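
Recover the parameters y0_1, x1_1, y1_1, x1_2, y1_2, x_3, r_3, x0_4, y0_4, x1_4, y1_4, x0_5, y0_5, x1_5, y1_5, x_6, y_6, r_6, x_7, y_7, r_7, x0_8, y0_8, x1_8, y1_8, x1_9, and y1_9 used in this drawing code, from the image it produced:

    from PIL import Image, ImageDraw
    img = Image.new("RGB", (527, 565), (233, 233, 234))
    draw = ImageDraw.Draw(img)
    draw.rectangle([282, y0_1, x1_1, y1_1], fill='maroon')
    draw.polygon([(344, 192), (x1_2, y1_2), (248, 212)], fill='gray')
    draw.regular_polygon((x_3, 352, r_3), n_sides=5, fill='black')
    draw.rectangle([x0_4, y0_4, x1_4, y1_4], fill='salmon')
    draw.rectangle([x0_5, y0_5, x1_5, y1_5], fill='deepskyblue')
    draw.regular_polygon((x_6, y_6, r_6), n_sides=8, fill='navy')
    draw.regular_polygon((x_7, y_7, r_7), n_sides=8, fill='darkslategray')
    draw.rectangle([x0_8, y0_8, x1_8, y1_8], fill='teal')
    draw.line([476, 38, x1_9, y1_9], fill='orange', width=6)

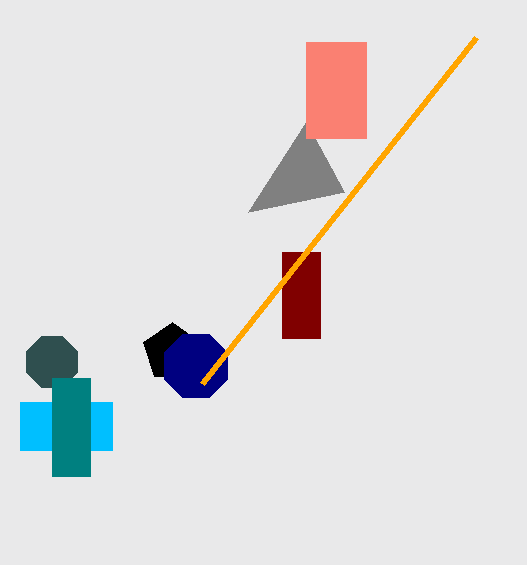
y0_1 = 252; x1_1 = 320; y1_1 = 338; x1_2 = 306; y1_2 = 122; x_3 = 172; r_3 = 30; x0_4 = 306; y0_4 = 42; x1_4 = 366; y1_4 = 138; x0_5 = 20; y0_5 = 402; x1_5 = 112; y1_5 = 450; x_6 = 196; y_6 = 366; r_6 = 34; x_7 = 52; y_7 = 362; r_7 = 28; x0_8 = 52; y0_8 = 378; x1_8 = 90; y1_8 = 476; x1_9 = 202; y1_9 = 384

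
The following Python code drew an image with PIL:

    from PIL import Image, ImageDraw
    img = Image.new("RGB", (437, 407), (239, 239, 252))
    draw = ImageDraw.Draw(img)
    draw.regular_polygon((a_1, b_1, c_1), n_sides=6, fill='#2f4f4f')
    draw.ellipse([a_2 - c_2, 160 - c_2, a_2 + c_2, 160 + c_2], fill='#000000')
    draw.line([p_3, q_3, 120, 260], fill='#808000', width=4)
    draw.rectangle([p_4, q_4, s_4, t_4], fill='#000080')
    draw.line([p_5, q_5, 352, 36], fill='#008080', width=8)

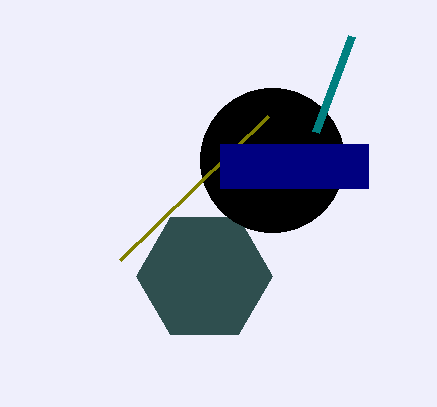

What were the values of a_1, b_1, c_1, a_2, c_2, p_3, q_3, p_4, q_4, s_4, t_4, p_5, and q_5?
a_1 = 204
b_1 = 276
c_1 = 68
a_2 = 272
c_2 = 72
p_3 = 268
q_3 = 116
p_4 = 220
q_4 = 144
s_4 = 368
t_4 = 188
p_5 = 316
q_5 = 132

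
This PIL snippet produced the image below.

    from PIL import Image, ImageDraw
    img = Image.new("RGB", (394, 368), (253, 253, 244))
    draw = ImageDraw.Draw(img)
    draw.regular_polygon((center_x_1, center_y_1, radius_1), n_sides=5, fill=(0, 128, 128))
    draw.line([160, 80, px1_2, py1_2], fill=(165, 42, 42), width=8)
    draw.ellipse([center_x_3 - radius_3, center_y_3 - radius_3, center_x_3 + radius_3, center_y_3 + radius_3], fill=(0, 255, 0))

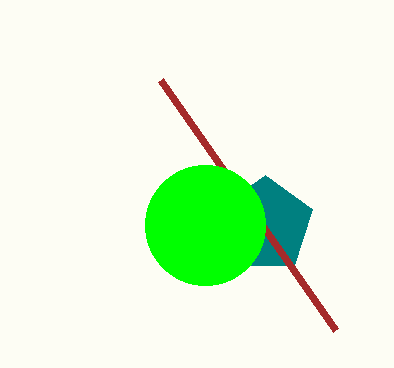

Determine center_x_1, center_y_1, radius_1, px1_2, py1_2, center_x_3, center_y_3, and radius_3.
center_x_1 = 265; center_y_1 = 225; radius_1 = 50; px1_2 = 335; py1_2 = 330; center_x_3 = 205; center_y_3 = 225; radius_3 = 60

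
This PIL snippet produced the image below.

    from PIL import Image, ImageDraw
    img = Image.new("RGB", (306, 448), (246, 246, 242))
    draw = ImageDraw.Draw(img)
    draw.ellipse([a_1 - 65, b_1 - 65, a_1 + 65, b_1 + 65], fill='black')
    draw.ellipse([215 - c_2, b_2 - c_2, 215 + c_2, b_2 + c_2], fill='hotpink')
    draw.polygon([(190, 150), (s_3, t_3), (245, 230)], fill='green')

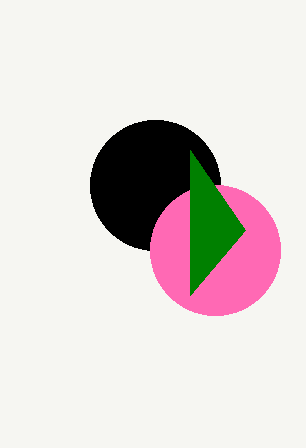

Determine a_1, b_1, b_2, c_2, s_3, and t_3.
a_1 = 155, b_1 = 185, b_2 = 250, c_2 = 65, s_3 = 190, t_3 = 295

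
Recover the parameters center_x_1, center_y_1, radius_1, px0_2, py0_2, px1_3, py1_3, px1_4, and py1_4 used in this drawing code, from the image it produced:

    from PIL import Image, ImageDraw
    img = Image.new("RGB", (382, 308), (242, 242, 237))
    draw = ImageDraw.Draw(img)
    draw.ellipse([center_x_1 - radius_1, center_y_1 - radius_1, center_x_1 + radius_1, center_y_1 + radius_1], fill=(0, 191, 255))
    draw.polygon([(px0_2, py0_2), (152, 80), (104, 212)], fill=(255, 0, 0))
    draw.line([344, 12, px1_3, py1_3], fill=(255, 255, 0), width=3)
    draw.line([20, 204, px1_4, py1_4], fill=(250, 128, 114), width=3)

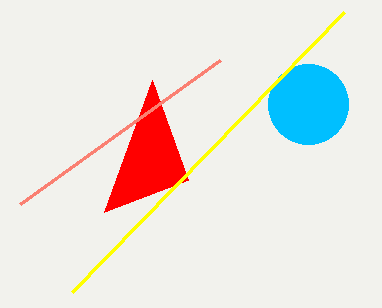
center_x_1 = 308; center_y_1 = 104; radius_1 = 40; px0_2 = 188; py0_2 = 180; px1_3 = 72; py1_3 = 292; px1_4 = 220; py1_4 = 60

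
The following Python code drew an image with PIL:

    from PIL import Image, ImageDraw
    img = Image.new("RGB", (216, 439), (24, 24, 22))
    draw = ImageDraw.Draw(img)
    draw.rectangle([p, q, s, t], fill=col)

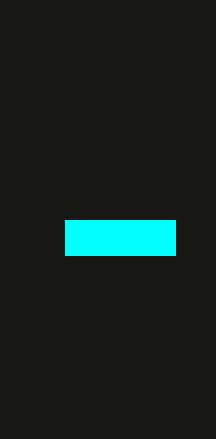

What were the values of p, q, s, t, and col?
p = 65, q = 220, s = 175, t = 255, col = 'cyan'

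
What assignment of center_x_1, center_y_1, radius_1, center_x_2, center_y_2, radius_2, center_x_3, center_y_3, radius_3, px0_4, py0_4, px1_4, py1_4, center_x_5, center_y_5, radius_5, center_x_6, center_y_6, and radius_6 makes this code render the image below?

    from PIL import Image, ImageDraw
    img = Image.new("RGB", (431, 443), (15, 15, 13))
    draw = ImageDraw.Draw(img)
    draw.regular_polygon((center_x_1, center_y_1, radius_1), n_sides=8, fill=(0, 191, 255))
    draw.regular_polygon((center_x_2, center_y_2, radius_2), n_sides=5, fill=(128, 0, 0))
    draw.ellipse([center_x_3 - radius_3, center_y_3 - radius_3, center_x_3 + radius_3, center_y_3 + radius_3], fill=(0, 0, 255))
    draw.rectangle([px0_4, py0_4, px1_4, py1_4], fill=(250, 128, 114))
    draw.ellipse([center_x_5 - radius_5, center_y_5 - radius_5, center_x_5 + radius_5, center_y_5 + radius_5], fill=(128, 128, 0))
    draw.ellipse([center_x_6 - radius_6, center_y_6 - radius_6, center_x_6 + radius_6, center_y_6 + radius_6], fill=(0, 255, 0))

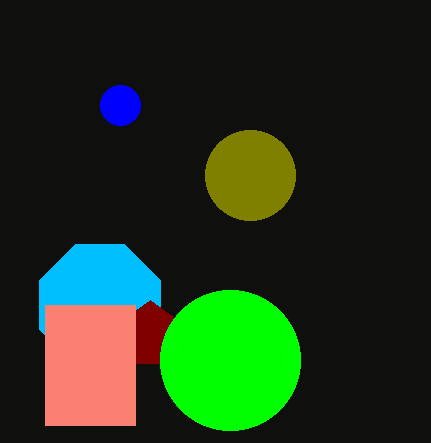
center_x_1 = 100; center_y_1 = 305; radius_1 = 65; center_x_2 = 150; center_y_2 = 335; radius_2 = 35; center_x_3 = 120; center_y_3 = 105; radius_3 = 20; px0_4 = 45; py0_4 = 305; px1_4 = 135; py1_4 = 425; center_x_5 = 250; center_y_5 = 175; radius_5 = 45; center_x_6 = 230; center_y_6 = 360; radius_6 = 70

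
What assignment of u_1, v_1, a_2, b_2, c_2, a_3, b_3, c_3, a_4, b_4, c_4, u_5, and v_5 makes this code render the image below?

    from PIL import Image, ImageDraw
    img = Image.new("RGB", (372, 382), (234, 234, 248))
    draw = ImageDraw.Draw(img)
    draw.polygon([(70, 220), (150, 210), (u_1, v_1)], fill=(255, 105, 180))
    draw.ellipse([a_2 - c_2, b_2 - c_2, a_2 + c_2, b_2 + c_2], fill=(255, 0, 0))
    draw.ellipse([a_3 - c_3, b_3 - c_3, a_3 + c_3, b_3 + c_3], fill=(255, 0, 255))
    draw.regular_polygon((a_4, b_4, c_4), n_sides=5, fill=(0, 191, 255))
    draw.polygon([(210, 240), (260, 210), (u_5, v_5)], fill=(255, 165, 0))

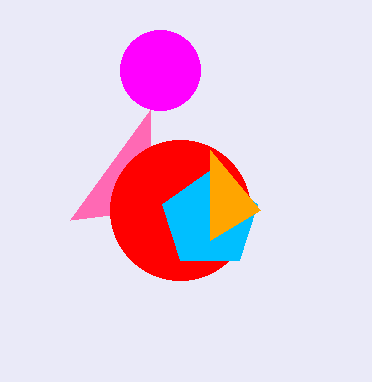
u_1 = 150
v_1 = 110
a_2 = 180
b_2 = 210
c_2 = 70
a_3 = 160
b_3 = 70
c_3 = 40
a_4 = 210
b_4 = 220
c_4 = 50
u_5 = 210
v_5 = 150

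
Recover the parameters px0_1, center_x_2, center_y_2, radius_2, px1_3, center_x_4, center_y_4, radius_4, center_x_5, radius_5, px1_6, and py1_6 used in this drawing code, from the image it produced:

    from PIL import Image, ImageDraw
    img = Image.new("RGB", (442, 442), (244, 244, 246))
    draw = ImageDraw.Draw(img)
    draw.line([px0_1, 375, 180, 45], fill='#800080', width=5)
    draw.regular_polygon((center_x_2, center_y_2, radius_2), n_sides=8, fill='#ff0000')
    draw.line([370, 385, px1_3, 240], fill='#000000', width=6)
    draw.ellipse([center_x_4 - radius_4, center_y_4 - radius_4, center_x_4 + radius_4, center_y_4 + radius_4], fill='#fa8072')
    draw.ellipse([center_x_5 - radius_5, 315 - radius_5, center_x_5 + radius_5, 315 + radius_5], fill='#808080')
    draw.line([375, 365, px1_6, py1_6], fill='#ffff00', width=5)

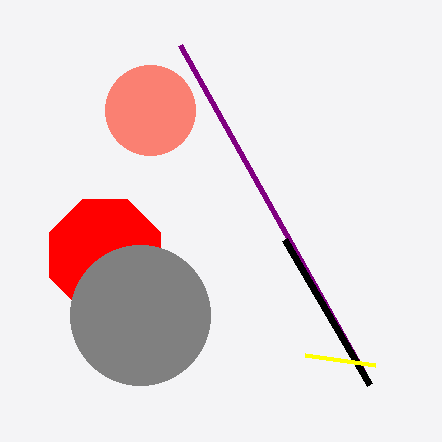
px0_1 = 365; center_x_2 = 105; center_y_2 = 255; radius_2 = 60; px1_3 = 285; center_x_4 = 150; center_y_4 = 110; radius_4 = 45; center_x_5 = 140; radius_5 = 70; px1_6 = 305; py1_6 = 355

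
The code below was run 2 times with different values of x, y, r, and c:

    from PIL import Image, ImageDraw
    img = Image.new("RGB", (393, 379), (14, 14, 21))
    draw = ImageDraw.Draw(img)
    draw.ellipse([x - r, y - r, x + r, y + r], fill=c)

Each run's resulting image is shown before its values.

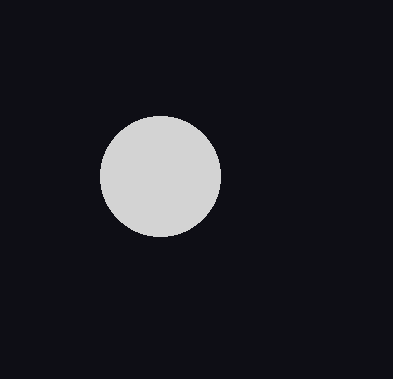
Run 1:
x = 160, y = 176, r = 60, c = 'lightgray'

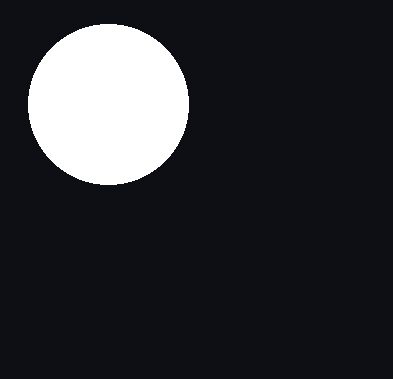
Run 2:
x = 108
y = 104
r = 80
c = 'white'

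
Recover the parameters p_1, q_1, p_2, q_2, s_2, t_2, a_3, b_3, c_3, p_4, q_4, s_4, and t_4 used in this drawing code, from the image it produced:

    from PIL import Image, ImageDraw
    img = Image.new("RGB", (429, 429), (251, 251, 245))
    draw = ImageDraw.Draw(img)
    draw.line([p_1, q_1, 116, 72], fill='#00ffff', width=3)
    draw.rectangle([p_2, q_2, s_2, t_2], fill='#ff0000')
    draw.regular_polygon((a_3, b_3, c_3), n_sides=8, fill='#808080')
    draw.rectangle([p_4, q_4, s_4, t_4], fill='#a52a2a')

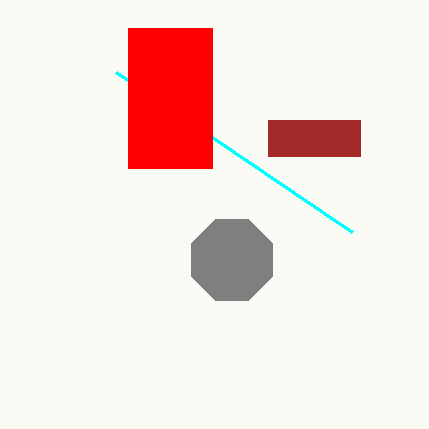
p_1 = 352; q_1 = 232; p_2 = 128; q_2 = 28; s_2 = 212; t_2 = 168; a_3 = 232; b_3 = 260; c_3 = 44; p_4 = 268; q_4 = 120; s_4 = 360; t_4 = 156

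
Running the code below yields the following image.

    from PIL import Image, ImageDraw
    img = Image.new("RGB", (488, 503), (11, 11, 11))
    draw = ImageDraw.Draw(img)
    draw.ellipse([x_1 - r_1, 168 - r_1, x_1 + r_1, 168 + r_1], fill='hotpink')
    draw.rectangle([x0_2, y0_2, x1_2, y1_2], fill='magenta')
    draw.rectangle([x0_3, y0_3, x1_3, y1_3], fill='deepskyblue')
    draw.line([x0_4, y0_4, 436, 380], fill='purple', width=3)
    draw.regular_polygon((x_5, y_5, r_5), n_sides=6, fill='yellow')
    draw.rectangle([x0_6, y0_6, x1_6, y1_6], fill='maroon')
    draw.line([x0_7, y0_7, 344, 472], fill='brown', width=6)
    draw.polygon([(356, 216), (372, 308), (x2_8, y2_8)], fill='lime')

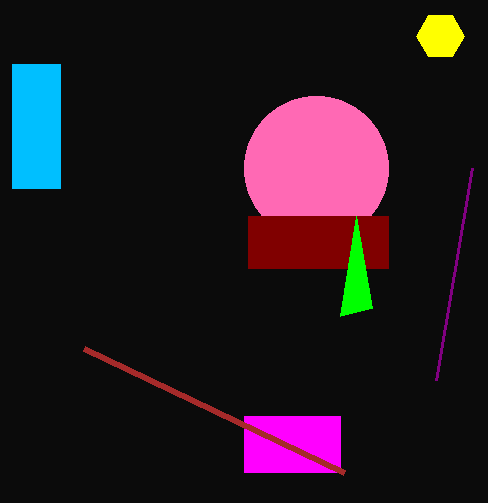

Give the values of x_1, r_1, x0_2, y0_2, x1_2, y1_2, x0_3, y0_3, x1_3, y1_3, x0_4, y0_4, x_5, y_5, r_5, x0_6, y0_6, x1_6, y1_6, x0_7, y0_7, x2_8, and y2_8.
x_1 = 316
r_1 = 72
x0_2 = 244
y0_2 = 416
x1_2 = 340
y1_2 = 472
x0_3 = 12
y0_3 = 64
x1_3 = 60
y1_3 = 188
x0_4 = 472
y0_4 = 168
x_5 = 440
y_5 = 36
r_5 = 24
x0_6 = 248
y0_6 = 216
x1_6 = 388
y1_6 = 268
x0_7 = 84
y0_7 = 348
x2_8 = 340
y2_8 = 316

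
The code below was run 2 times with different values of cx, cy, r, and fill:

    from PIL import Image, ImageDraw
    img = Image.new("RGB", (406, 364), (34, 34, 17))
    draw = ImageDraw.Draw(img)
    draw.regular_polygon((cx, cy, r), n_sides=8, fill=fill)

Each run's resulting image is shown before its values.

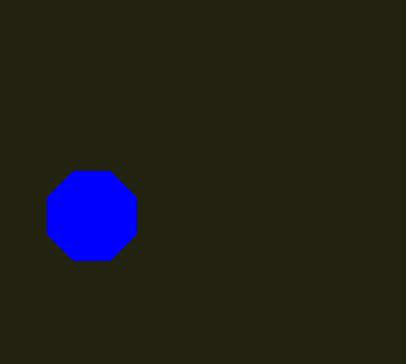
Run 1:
cx = 92
cy = 216
r = 48
fill = 'blue'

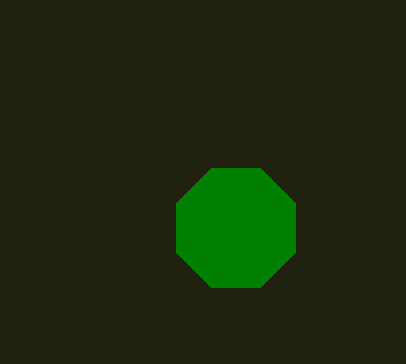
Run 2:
cx = 236; cy = 228; r = 64; fill = 'green'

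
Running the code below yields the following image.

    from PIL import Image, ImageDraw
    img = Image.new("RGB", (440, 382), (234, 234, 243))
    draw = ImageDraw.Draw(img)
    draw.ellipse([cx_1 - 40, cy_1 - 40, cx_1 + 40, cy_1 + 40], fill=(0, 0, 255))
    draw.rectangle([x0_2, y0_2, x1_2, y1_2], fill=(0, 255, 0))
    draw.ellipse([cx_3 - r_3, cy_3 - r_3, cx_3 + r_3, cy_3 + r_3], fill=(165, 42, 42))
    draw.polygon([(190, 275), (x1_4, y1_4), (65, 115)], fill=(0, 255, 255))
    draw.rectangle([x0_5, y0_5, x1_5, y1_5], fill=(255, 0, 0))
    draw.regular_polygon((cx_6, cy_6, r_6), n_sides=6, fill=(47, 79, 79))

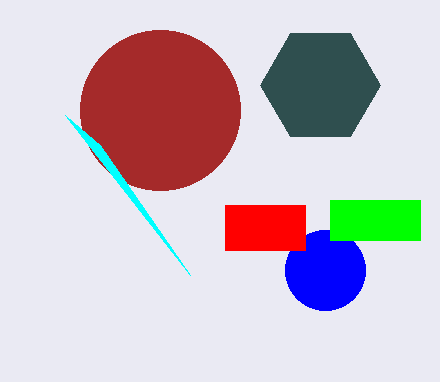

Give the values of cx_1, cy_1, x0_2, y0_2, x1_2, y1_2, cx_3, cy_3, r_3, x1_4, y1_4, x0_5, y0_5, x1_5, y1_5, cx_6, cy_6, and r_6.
cx_1 = 325; cy_1 = 270; x0_2 = 330; y0_2 = 200; x1_2 = 420; y1_2 = 240; cx_3 = 160; cy_3 = 110; r_3 = 80; x1_4 = 100; y1_4 = 145; x0_5 = 225; y0_5 = 205; x1_5 = 305; y1_5 = 250; cx_6 = 320; cy_6 = 85; r_6 = 60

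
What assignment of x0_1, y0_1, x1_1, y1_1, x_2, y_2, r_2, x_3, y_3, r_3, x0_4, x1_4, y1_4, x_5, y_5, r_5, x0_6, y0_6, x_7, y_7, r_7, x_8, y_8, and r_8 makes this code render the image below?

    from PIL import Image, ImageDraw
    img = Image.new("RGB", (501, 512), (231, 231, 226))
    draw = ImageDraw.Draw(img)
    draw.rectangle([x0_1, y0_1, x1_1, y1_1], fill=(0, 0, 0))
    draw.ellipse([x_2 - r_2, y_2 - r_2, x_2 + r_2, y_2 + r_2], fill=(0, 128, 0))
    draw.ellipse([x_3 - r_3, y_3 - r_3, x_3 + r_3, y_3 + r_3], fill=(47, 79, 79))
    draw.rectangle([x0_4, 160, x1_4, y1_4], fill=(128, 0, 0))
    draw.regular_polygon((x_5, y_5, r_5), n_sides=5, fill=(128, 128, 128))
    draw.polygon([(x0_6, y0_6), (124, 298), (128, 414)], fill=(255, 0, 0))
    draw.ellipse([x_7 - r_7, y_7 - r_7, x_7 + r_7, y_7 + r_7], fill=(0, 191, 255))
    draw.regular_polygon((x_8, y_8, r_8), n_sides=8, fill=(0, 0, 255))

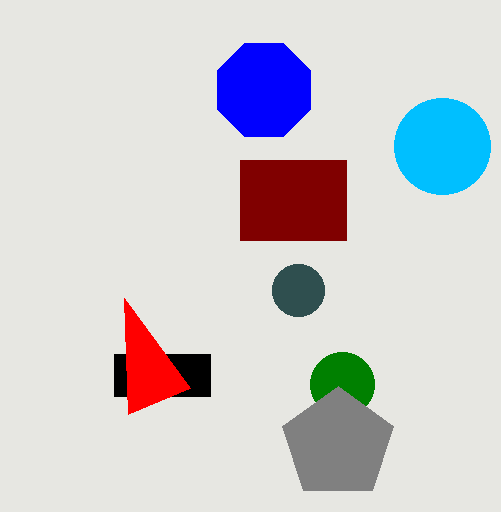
x0_1 = 114; y0_1 = 354; x1_1 = 210; y1_1 = 396; x_2 = 342; y_2 = 384; r_2 = 32; x_3 = 298; y_3 = 290; r_3 = 26; x0_4 = 240; x1_4 = 346; y1_4 = 240; x_5 = 338; y_5 = 444; r_5 = 58; x0_6 = 190; y0_6 = 388; x_7 = 442; y_7 = 146; r_7 = 48; x_8 = 264; y_8 = 90; r_8 = 50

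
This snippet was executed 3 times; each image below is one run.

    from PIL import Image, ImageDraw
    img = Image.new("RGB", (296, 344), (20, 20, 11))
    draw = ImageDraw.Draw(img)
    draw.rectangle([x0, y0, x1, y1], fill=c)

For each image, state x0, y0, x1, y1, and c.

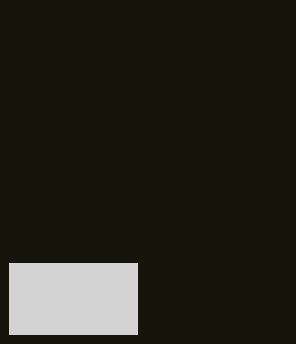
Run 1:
x0 = 9; y0 = 263; x1 = 137; y1 = 334; c = 'lightgray'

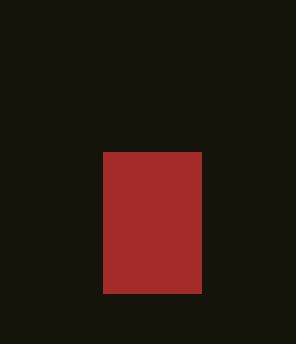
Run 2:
x0 = 103; y0 = 152; x1 = 201; y1 = 293; c = 'brown'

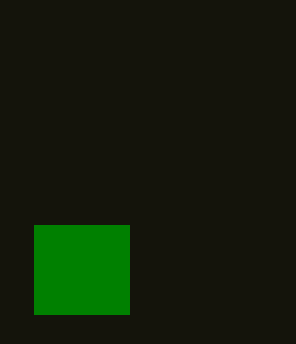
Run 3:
x0 = 34; y0 = 225; x1 = 129; y1 = 314; c = 'green'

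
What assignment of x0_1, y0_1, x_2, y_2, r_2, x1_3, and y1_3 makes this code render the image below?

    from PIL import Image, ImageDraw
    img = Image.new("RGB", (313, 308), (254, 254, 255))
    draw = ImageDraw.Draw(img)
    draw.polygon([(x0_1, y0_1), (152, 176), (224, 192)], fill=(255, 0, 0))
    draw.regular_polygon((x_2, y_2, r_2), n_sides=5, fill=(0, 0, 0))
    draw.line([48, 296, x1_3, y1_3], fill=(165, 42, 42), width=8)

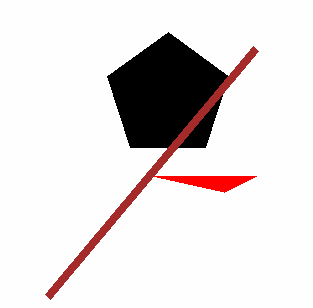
x0_1 = 256, y0_1 = 176, x_2 = 168, y_2 = 96, r_2 = 64, x1_3 = 256, y1_3 = 48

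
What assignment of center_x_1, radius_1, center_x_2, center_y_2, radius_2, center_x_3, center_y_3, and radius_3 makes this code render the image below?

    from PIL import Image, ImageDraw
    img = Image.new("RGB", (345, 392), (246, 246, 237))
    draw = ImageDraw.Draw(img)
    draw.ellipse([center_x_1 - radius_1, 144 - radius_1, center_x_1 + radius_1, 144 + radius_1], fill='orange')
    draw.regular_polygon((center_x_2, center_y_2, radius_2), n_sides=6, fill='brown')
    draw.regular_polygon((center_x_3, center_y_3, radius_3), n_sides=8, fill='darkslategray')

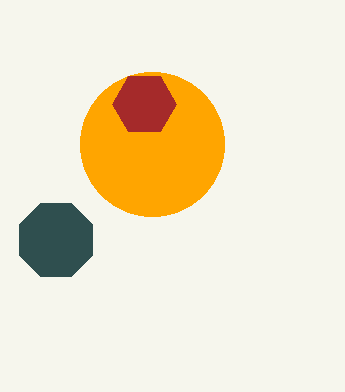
center_x_1 = 152; radius_1 = 72; center_x_2 = 144; center_y_2 = 104; radius_2 = 32; center_x_3 = 56; center_y_3 = 240; radius_3 = 40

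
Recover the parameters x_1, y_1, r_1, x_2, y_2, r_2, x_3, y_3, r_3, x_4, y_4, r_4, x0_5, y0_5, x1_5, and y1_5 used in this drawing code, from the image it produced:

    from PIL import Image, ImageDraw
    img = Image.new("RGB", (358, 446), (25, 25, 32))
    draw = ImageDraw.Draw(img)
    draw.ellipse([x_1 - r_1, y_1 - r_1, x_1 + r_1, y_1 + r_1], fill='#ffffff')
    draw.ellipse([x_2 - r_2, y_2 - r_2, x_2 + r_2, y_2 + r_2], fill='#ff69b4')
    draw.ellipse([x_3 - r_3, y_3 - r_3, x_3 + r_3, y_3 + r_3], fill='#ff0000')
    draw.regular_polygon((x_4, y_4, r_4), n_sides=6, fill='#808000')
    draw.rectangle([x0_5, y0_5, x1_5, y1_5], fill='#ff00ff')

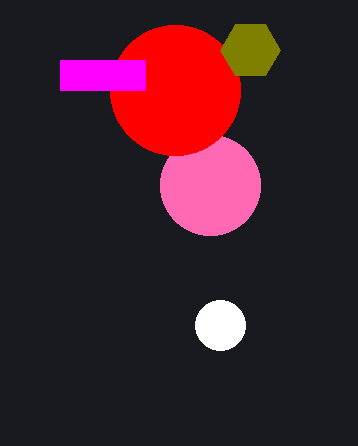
x_1 = 220, y_1 = 325, r_1 = 25, x_2 = 210, y_2 = 185, r_2 = 50, x_3 = 175, y_3 = 90, r_3 = 65, x_4 = 250, y_4 = 50, r_4 = 30, x0_5 = 60, y0_5 = 60, x1_5 = 145, y1_5 = 90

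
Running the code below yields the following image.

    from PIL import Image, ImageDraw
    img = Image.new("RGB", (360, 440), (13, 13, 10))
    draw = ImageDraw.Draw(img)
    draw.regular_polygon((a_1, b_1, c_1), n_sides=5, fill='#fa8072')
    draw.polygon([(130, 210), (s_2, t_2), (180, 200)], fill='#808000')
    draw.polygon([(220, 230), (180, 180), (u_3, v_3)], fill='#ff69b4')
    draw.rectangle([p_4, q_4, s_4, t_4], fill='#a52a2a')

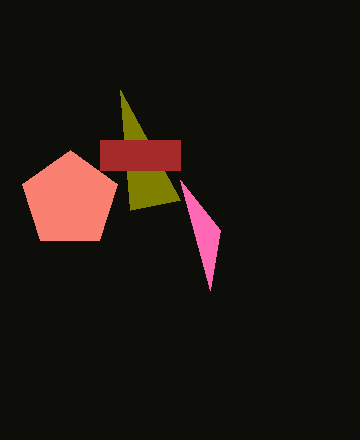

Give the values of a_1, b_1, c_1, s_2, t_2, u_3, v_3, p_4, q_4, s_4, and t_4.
a_1 = 70; b_1 = 200; c_1 = 50; s_2 = 120; t_2 = 90; u_3 = 210; v_3 = 290; p_4 = 100; q_4 = 140; s_4 = 180; t_4 = 170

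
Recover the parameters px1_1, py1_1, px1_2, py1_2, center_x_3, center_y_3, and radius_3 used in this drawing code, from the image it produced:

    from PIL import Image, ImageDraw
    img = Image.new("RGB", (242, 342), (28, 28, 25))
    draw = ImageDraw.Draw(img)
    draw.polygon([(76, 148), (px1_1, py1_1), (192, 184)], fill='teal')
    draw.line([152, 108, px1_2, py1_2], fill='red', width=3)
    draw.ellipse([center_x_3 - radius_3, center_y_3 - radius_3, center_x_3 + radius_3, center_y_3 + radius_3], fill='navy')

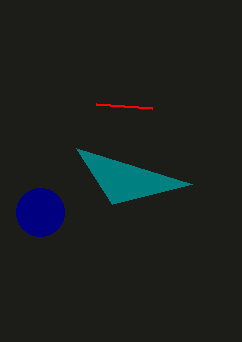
px1_1 = 112, py1_1 = 204, px1_2 = 96, py1_2 = 104, center_x_3 = 40, center_y_3 = 212, radius_3 = 24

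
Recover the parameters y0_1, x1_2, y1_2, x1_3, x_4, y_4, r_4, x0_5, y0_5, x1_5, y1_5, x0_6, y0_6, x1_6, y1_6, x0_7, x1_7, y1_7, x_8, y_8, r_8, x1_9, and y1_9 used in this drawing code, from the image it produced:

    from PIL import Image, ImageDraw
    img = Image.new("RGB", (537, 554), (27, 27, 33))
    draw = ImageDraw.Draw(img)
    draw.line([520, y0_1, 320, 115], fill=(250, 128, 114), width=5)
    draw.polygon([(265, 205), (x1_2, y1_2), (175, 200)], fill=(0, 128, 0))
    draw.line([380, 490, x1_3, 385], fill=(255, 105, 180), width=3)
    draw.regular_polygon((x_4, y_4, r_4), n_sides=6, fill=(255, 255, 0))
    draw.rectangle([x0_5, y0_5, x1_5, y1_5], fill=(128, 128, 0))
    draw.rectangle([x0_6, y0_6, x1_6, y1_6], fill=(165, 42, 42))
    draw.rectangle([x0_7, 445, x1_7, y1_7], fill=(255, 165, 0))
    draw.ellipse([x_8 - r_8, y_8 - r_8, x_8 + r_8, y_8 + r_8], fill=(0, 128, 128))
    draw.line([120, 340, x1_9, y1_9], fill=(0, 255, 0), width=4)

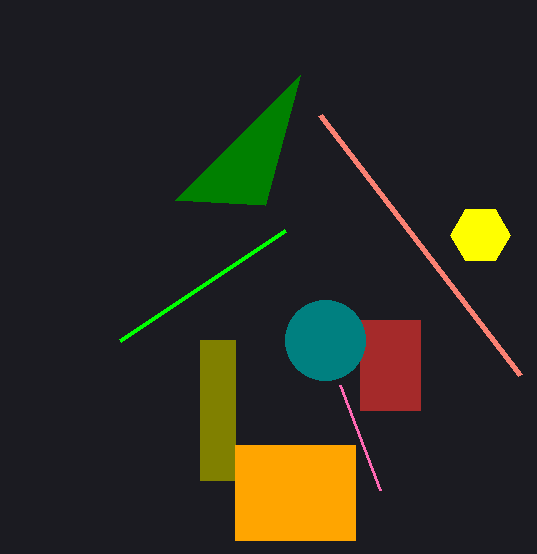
y0_1 = 375
x1_2 = 300
y1_2 = 75
x1_3 = 340
x_4 = 480
y_4 = 235
r_4 = 30
x0_5 = 200
y0_5 = 340
x1_5 = 235
y1_5 = 480
x0_6 = 360
y0_6 = 320
x1_6 = 420
y1_6 = 410
x0_7 = 235
x1_7 = 355
y1_7 = 540
x_8 = 325
y_8 = 340
r_8 = 40
x1_9 = 285
y1_9 = 230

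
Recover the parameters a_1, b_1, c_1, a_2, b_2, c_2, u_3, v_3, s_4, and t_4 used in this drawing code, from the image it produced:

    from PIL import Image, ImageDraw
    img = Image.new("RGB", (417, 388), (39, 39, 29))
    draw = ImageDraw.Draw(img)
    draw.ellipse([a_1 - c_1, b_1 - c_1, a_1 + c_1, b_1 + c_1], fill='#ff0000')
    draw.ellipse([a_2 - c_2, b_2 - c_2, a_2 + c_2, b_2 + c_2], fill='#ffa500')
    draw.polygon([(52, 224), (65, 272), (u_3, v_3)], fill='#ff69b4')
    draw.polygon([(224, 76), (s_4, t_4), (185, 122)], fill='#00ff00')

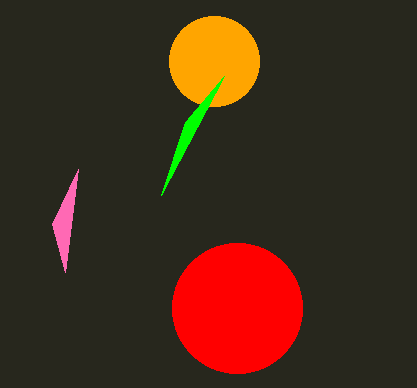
a_1 = 237; b_1 = 308; c_1 = 65; a_2 = 214; b_2 = 61; c_2 = 45; u_3 = 78; v_3 = 169; s_4 = 161; t_4 = 195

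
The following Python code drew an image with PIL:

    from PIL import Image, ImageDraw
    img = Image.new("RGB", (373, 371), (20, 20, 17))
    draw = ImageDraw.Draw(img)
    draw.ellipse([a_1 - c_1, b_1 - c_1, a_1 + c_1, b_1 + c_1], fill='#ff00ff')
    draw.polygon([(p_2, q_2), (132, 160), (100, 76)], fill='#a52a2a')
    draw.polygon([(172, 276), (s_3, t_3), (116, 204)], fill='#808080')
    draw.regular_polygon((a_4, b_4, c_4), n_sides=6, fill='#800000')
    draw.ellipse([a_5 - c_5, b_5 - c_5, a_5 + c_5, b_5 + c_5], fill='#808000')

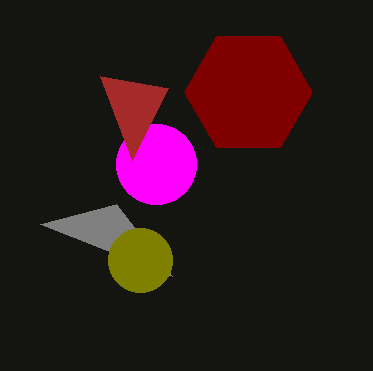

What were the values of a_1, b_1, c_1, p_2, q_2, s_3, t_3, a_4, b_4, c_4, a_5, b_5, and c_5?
a_1 = 156, b_1 = 164, c_1 = 40, p_2 = 168, q_2 = 88, s_3 = 40, t_3 = 224, a_4 = 248, b_4 = 92, c_4 = 64, a_5 = 140, b_5 = 260, c_5 = 32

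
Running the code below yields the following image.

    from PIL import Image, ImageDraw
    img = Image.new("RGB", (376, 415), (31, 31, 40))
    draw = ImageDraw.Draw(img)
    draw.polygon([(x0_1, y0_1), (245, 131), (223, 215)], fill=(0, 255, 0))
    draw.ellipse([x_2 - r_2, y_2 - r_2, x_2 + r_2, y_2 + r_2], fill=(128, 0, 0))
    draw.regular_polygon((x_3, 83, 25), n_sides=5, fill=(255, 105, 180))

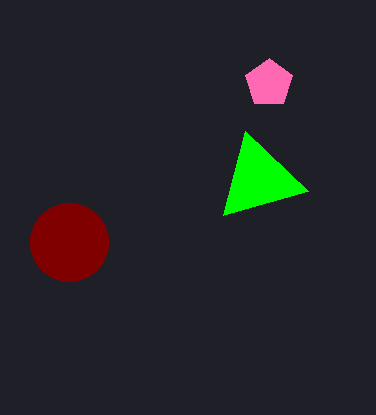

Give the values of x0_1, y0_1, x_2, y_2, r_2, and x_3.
x0_1 = 308
y0_1 = 191
x_2 = 69
y_2 = 242
r_2 = 39
x_3 = 269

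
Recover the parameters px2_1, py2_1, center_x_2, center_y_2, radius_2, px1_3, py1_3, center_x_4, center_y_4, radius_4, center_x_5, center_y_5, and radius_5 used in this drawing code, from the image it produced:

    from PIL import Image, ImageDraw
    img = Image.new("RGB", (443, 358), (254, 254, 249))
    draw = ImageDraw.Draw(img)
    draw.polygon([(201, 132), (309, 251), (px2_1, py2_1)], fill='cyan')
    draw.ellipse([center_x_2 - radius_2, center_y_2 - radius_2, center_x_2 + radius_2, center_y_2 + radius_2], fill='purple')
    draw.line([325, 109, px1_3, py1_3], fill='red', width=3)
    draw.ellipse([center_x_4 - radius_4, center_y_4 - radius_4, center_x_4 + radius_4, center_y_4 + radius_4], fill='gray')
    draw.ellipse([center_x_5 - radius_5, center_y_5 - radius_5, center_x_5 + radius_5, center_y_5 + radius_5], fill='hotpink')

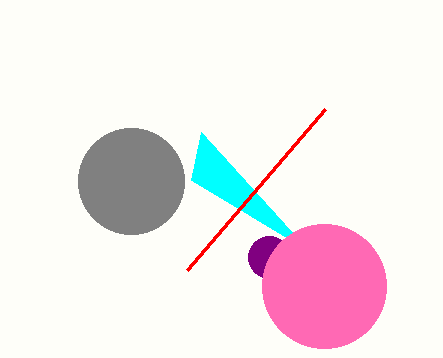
px2_1 = 191; py2_1 = 180; center_x_2 = 269; center_y_2 = 257; radius_2 = 21; px1_3 = 187; py1_3 = 270; center_x_4 = 131; center_y_4 = 181; radius_4 = 53; center_x_5 = 324; center_y_5 = 286; radius_5 = 62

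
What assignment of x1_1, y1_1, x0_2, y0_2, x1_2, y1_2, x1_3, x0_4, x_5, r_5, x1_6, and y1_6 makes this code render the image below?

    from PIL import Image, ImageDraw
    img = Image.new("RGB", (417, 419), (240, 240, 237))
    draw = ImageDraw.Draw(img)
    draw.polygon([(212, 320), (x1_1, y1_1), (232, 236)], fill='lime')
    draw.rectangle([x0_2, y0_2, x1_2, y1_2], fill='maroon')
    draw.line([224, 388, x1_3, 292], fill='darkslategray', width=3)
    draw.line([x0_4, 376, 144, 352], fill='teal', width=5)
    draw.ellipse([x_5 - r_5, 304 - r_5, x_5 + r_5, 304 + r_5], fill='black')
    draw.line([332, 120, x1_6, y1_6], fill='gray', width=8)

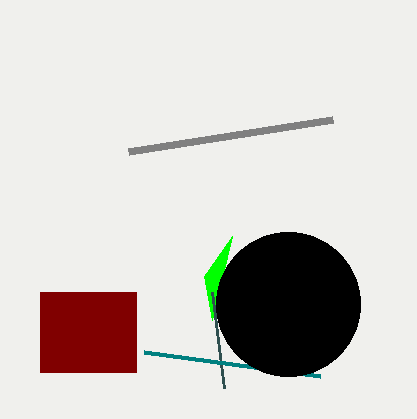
x1_1 = 204
y1_1 = 276
x0_2 = 40
y0_2 = 292
x1_2 = 136
y1_2 = 372
x1_3 = 212
x0_4 = 320
x_5 = 288
r_5 = 72
x1_6 = 128
y1_6 = 152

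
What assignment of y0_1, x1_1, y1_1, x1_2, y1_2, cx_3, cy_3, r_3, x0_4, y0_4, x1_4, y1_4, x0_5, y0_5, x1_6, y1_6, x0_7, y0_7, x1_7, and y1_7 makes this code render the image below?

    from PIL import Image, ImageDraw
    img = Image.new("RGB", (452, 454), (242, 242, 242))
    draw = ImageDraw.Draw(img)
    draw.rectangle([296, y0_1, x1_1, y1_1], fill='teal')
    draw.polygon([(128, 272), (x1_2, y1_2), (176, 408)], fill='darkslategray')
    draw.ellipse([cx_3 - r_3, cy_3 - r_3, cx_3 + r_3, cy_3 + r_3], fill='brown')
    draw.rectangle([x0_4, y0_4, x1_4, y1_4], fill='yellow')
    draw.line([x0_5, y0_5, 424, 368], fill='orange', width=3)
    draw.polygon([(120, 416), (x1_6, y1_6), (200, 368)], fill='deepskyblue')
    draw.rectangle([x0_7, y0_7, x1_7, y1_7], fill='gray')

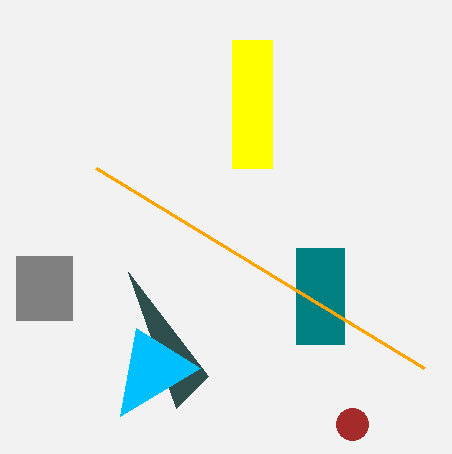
y0_1 = 248; x1_1 = 344; y1_1 = 344; x1_2 = 208; y1_2 = 376; cx_3 = 352; cy_3 = 424; r_3 = 16; x0_4 = 232; y0_4 = 40; x1_4 = 272; y1_4 = 168; x0_5 = 96; y0_5 = 168; x1_6 = 136; y1_6 = 328; x0_7 = 16; y0_7 = 256; x1_7 = 72; y1_7 = 320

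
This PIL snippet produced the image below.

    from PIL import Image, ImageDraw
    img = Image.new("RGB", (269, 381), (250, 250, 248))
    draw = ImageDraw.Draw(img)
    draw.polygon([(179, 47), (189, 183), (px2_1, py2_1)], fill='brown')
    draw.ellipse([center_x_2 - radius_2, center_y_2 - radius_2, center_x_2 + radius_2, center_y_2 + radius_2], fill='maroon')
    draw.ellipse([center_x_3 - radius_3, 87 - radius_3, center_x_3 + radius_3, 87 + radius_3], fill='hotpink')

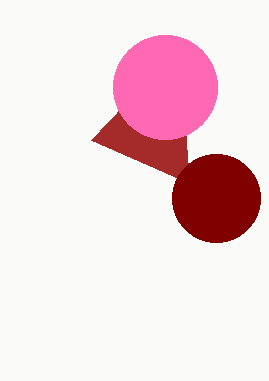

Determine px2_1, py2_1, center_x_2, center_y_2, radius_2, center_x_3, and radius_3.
px2_1 = 91, py2_1 = 140, center_x_2 = 216, center_y_2 = 198, radius_2 = 44, center_x_3 = 165, radius_3 = 52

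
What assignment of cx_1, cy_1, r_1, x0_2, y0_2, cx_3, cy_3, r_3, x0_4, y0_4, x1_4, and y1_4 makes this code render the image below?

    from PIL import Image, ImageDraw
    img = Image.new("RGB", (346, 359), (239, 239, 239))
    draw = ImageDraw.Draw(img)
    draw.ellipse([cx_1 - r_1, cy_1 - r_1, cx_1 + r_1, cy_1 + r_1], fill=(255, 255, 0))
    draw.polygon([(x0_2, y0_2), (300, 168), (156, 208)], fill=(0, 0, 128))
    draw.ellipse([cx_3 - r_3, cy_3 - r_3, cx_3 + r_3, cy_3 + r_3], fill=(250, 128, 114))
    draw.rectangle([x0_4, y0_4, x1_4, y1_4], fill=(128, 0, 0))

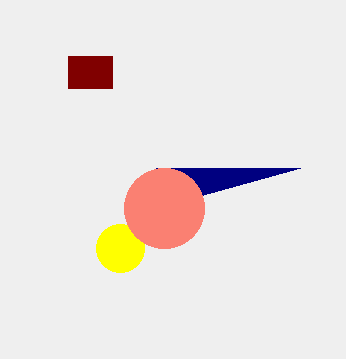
cx_1 = 120; cy_1 = 248; r_1 = 24; x0_2 = 156; y0_2 = 168; cx_3 = 164; cy_3 = 208; r_3 = 40; x0_4 = 68; y0_4 = 56; x1_4 = 112; y1_4 = 88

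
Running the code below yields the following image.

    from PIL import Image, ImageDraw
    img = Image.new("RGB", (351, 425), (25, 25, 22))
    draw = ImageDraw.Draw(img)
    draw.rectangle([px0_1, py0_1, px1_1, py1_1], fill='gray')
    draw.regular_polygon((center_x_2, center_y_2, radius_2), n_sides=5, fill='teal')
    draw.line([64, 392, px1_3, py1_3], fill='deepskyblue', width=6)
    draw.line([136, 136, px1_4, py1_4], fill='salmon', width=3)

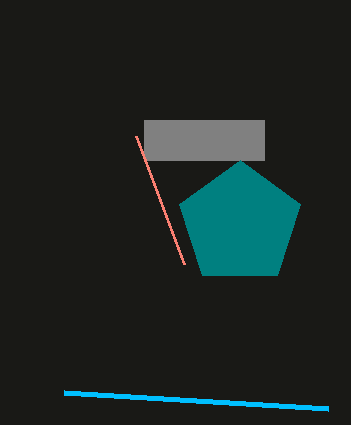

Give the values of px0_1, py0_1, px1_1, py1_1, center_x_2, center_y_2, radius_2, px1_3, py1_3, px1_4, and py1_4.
px0_1 = 144; py0_1 = 120; px1_1 = 264; py1_1 = 160; center_x_2 = 240; center_y_2 = 224; radius_2 = 64; px1_3 = 328; py1_3 = 408; px1_4 = 184; py1_4 = 264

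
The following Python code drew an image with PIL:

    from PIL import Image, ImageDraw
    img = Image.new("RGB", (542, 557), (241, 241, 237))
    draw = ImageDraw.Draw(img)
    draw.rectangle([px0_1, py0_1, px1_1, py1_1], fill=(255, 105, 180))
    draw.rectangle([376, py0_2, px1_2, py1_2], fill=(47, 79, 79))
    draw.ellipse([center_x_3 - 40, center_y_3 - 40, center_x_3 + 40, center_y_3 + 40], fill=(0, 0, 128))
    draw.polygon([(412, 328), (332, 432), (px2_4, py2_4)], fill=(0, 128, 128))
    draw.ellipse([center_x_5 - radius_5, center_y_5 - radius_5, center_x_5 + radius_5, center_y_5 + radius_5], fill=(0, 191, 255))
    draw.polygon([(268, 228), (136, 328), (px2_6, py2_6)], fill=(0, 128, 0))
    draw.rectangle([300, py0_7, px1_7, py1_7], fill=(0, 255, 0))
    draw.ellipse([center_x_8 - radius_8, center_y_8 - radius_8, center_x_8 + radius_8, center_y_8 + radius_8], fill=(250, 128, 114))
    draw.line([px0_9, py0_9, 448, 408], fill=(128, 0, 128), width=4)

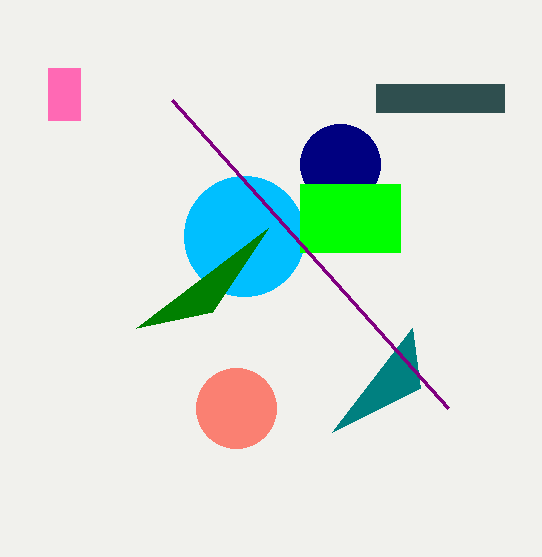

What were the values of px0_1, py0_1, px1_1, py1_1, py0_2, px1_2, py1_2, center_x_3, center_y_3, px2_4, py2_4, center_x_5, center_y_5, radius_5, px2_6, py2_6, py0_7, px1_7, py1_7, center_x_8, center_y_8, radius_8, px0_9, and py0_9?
px0_1 = 48
py0_1 = 68
px1_1 = 80
py1_1 = 120
py0_2 = 84
px1_2 = 504
py1_2 = 112
center_x_3 = 340
center_y_3 = 164
px2_4 = 420
py2_4 = 388
center_x_5 = 244
center_y_5 = 236
radius_5 = 60
px2_6 = 212
py2_6 = 312
py0_7 = 184
px1_7 = 400
py1_7 = 252
center_x_8 = 236
center_y_8 = 408
radius_8 = 40
px0_9 = 172
py0_9 = 100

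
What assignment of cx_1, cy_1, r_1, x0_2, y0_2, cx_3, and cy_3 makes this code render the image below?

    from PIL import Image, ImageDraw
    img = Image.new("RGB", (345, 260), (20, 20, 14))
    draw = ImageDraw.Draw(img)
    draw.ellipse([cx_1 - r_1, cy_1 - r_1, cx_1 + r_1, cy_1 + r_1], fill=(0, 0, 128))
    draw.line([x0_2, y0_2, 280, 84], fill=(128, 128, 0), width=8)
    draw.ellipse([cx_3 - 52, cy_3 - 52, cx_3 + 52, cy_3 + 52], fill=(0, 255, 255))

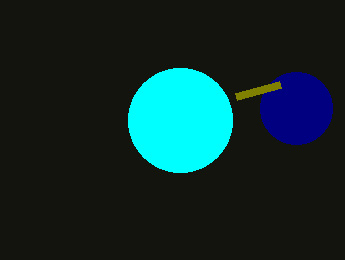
cx_1 = 296; cy_1 = 108; r_1 = 36; x0_2 = 236; y0_2 = 96; cx_3 = 180; cy_3 = 120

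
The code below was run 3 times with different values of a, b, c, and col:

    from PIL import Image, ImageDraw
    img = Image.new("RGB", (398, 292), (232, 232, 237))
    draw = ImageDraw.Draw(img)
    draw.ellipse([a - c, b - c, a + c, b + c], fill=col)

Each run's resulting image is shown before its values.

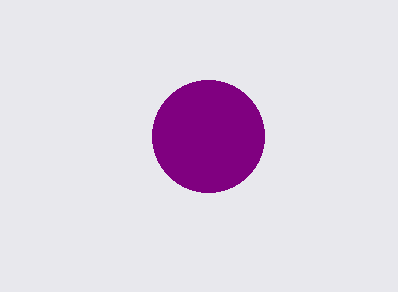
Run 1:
a = 208
b = 136
c = 56
col = 'purple'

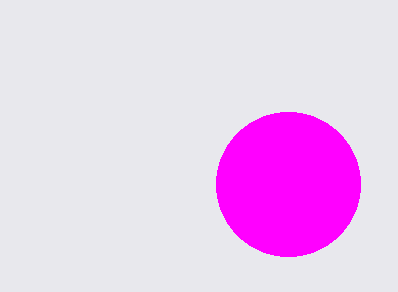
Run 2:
a = 288, b = 184, c = 72, col = 'magenta'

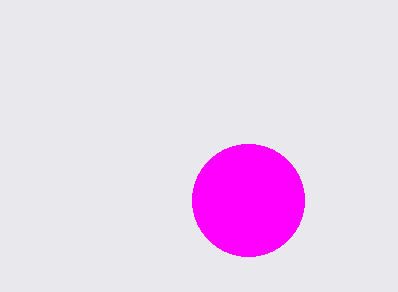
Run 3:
a = 248; b = 200; c = 56; col = 'magenta'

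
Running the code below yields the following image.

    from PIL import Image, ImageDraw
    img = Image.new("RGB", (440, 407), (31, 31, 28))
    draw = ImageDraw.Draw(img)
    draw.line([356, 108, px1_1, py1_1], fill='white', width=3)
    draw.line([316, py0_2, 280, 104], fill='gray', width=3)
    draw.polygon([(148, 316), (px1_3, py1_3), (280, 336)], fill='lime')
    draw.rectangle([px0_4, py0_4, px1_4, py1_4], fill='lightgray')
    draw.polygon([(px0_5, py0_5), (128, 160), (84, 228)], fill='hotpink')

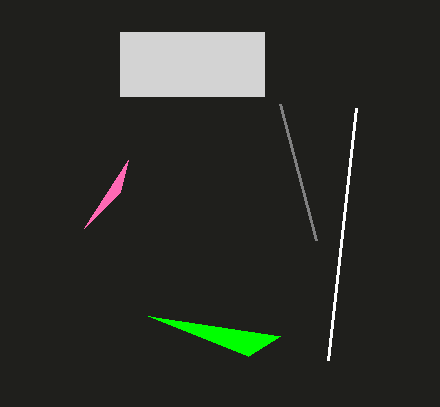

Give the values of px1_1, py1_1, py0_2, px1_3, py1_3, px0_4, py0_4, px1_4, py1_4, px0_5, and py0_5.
px1_1 = 328
py1_1 = 360
py0_2 = 240
px1_3 = 248
py1_3 = 356
px0_4 = 120
py0_4 = 32
px1_4 = 264
py1_4 = 96
px0_5 = 120
py0_5 = 192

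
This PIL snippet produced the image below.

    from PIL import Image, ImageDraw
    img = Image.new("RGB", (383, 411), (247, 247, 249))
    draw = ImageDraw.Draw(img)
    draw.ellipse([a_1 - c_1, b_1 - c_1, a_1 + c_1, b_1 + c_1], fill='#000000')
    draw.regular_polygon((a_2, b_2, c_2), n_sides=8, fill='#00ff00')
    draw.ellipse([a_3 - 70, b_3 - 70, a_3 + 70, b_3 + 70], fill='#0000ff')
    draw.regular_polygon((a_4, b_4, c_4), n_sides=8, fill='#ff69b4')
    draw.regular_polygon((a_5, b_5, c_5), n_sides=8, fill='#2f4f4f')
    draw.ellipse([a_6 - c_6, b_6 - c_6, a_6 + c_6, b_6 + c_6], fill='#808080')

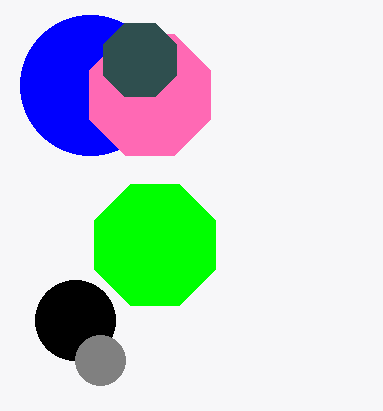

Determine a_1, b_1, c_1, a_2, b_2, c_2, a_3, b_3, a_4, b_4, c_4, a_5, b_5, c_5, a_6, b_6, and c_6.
a_1 = 75
b_1 = 320
c_1 = 40
a_2 = 155
b_2 = 245
c_2 = 65
a_3 = 90
b_3 = 85
a_4 = 150
b_4 = 95
c_4 = 65
a_5 = 140
b_5 = 60
c_5 = 40
a_6 = 100
b_6 = 360
c_6 = 25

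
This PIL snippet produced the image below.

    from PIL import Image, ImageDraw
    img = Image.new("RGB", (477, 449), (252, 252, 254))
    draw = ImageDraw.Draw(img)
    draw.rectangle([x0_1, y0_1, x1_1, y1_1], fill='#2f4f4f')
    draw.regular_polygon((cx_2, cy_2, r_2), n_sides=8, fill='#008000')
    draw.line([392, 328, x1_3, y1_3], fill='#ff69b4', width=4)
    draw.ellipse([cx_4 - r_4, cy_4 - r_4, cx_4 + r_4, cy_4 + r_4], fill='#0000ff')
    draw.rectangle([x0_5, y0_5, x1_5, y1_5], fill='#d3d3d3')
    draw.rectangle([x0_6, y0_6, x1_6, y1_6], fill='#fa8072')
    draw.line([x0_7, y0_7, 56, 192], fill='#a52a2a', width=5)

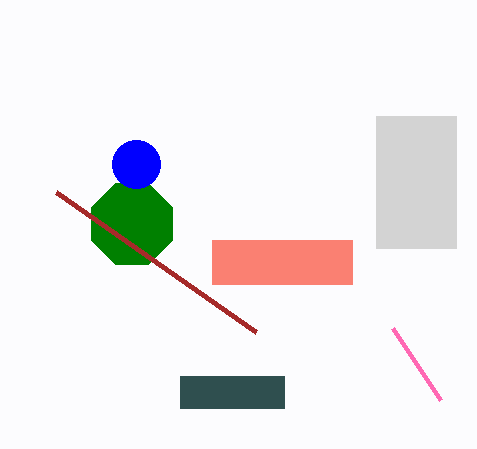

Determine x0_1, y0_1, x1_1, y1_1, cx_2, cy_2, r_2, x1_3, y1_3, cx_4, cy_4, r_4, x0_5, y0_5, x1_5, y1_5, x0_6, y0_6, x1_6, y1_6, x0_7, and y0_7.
x0_1 = 180
y0_1 = 376
x1_1 = 284
y1_1 = 408
cx_2 = 132
cy_2 = 224
r_2 = 44
x1_3 = 440
y1_3 = 400
cx_4 = 136
cy_4 = 164
r_4 = 24
x0_5 = 376
y0_5 = 116
x1_5 = 456
y1_5 = 248
x0_6 = 212
y0_6 = 240
x1_6 = 352
y1_6 = 284
x0_7 = 256
y0_7 = 332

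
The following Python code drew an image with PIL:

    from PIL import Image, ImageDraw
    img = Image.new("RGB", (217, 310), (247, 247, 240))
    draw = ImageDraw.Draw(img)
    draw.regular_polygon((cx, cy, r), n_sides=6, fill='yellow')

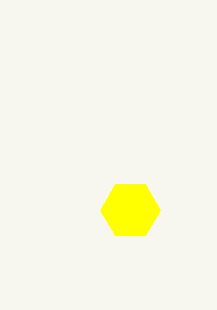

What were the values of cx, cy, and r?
cx = 130
cy = 210
r = 30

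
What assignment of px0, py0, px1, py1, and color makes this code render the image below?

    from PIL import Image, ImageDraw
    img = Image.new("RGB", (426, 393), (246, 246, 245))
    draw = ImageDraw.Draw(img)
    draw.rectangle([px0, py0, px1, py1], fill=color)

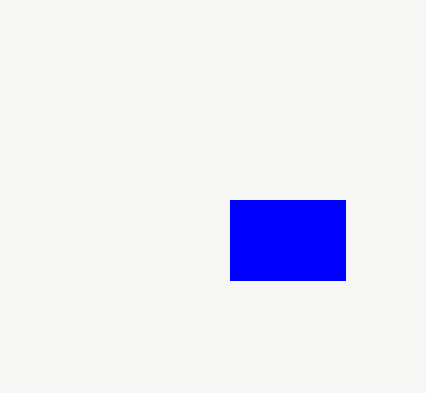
px0 = 230; py0 = 200; px1 = 345; py1 = 280; color = 'blue'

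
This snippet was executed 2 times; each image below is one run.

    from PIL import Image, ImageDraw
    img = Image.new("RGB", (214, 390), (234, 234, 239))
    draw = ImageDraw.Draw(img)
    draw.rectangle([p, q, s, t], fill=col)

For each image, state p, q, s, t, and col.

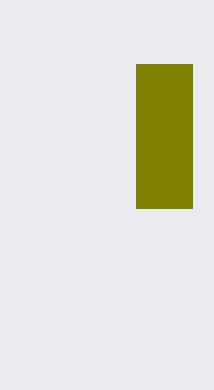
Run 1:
p = 136, q = 64, s = 192, t = 208, col = 'olive'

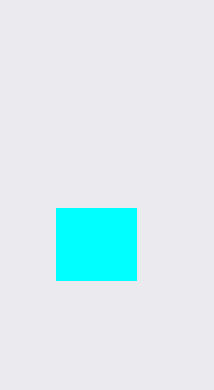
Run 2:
p = 56
q = 208
s = 136
t = 280
col = 'cyan'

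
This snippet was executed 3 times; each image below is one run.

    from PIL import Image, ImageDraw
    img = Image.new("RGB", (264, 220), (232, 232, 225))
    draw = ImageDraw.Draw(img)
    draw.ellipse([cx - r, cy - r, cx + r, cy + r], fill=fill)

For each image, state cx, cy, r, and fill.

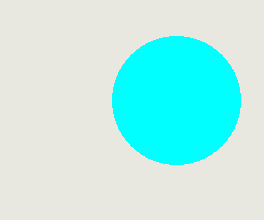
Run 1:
cx = 176; cy = 100; r = 64; fill = 'cyan'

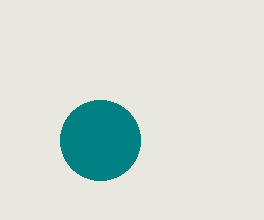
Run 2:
cx = 100
cy = 140
r = 40
fill = 'teal'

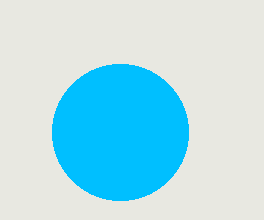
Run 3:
cx = 120
cy = 132
r = 68
fill = 'deepskyblue'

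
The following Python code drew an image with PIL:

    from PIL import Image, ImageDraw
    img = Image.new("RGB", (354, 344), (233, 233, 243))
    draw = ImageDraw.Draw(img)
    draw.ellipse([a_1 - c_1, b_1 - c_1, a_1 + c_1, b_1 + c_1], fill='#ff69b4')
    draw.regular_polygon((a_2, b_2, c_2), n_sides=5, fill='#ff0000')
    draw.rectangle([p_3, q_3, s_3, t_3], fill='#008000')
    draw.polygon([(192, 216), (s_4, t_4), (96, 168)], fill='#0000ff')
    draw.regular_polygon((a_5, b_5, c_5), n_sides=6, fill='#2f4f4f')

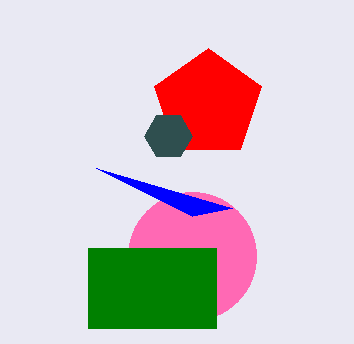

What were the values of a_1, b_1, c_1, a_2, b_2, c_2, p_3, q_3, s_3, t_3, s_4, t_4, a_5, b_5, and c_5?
a_1 = 192, b_1 = 256, c_1 = 64, a_2 = 208, b_2 = 104, c_2 = 56, p_3 = 88, q_3 = 248, s_3 = 216, t_3 = 328, s_4 = 232, t_4 = 208, a_5 = 168, b_5 = 136, c_5 = 24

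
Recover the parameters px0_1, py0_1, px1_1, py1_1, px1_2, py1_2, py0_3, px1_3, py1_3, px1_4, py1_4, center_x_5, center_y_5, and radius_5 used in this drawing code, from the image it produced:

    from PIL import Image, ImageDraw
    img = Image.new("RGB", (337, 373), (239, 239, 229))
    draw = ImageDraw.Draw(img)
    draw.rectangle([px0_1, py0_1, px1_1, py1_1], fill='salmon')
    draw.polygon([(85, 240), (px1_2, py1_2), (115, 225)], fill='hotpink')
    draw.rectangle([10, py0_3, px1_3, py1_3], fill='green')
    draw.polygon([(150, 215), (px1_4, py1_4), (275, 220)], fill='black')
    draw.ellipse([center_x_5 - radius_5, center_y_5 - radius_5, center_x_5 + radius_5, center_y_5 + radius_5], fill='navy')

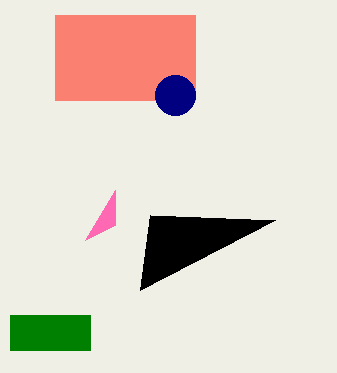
px0_1 = 55, py0_1 = 15, px1_1 = 195, py1_1 = 100, px1_2 = 115, py1_2 = 190, py0_3 = 315, px1_3 = 90, py1_3 = 350, px1_4 = 140, py1_4 = 290, center_x_5 = 175, center_y_5 = 95, radius_5 = 20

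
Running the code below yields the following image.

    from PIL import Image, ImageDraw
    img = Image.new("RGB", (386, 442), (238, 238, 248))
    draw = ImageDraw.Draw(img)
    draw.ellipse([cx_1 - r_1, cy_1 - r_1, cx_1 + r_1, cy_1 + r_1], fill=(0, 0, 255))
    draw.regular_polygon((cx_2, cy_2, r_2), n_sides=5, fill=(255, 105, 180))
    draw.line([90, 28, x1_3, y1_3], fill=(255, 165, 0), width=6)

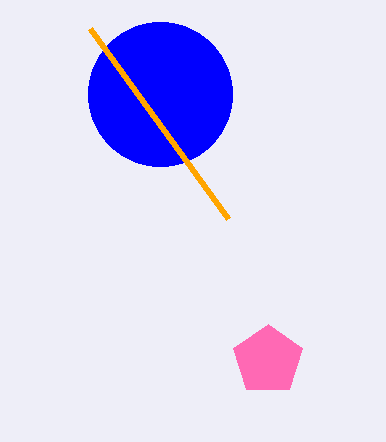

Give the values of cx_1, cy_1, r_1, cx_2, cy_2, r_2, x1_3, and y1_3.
cx_1 = 160; cy_1 = 94; r_1 = 72; cx_2 = 268; cy_2 = 360; r_2 = 36; x1_3 = 228; y1_3 = 218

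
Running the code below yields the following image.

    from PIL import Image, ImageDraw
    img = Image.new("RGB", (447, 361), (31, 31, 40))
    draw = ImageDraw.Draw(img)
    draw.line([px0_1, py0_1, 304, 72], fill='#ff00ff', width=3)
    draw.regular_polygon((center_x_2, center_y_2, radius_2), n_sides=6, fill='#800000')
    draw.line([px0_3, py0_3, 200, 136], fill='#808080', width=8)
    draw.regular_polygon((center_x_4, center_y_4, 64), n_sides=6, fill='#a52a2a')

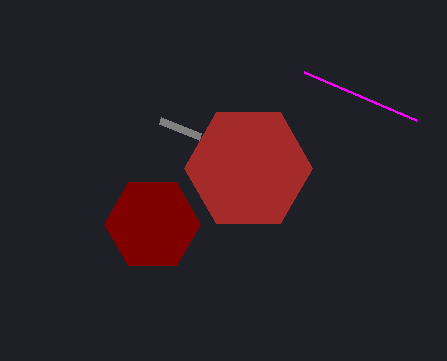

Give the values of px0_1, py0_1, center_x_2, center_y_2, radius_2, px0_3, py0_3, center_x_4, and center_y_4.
px0_1 = 416, py0_1 = 120, center_x_2 = 152, center_y_2 = 224, radius_2 = 48, px0_3 = 160, py0_3 = 120, center_x_4 = 248, center_y_4 = 168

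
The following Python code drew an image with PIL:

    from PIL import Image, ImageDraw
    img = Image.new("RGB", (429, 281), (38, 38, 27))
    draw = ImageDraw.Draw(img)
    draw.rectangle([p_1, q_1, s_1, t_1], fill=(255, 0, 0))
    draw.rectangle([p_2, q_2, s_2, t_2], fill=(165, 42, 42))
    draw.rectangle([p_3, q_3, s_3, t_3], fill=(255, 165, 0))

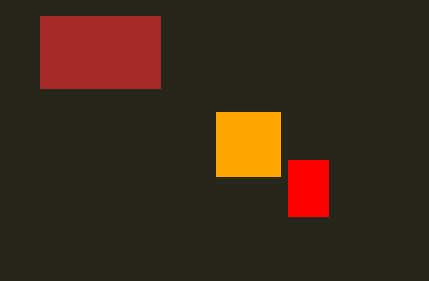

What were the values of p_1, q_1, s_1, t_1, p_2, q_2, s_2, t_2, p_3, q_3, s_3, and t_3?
p_1 = 288
q_1 = 160
s_1 = 328
t_1 = 216
p_2 = 40
q_2 = 16
s_2 = 160
t_2 = 88
p_3 = 216
q_3 = 112
s_3 = 280
t_3 = 176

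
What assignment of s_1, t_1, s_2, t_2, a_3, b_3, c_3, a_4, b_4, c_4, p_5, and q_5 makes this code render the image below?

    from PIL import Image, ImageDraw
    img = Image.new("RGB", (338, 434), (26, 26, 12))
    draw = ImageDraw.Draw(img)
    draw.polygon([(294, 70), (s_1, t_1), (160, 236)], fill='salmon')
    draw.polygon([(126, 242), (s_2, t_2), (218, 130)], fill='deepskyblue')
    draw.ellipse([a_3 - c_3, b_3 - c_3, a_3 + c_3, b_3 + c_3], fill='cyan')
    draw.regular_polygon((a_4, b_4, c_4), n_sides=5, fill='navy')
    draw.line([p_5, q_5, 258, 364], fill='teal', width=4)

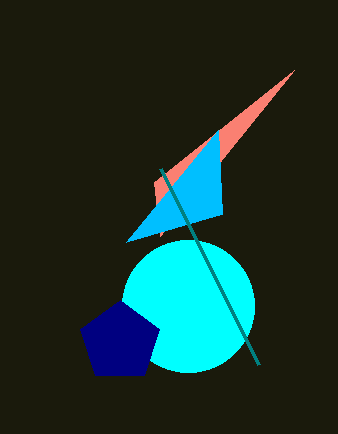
s_1 = 154; t_1 = 182; s_2 = 222; t_2 = 214; a_3 = 188; b_3 = 306; c_3 = 66; a_4 = 120; b_4 = 342; c_4 = 42; p_5 = 160; q_5 = 168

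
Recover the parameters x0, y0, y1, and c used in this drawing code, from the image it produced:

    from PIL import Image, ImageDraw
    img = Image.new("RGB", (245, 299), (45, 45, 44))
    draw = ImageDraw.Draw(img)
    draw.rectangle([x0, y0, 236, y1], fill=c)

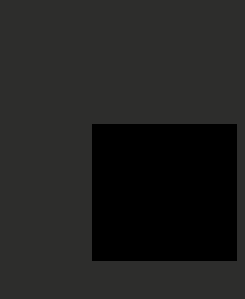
x0 = 92; y0 = 124; y1 = 260; c = 'black'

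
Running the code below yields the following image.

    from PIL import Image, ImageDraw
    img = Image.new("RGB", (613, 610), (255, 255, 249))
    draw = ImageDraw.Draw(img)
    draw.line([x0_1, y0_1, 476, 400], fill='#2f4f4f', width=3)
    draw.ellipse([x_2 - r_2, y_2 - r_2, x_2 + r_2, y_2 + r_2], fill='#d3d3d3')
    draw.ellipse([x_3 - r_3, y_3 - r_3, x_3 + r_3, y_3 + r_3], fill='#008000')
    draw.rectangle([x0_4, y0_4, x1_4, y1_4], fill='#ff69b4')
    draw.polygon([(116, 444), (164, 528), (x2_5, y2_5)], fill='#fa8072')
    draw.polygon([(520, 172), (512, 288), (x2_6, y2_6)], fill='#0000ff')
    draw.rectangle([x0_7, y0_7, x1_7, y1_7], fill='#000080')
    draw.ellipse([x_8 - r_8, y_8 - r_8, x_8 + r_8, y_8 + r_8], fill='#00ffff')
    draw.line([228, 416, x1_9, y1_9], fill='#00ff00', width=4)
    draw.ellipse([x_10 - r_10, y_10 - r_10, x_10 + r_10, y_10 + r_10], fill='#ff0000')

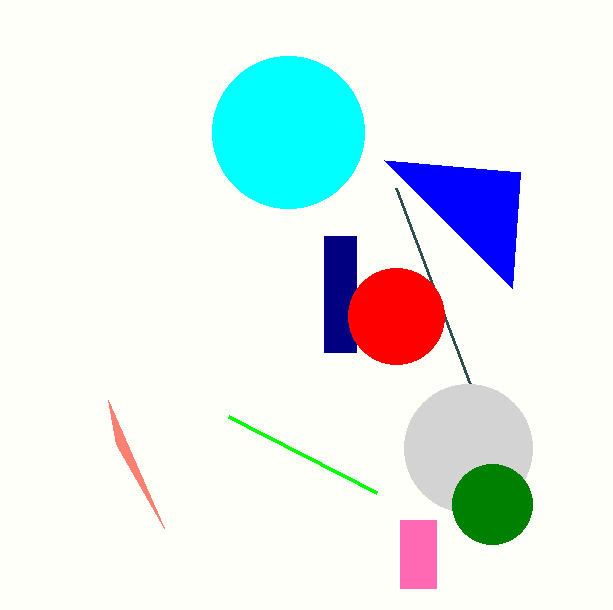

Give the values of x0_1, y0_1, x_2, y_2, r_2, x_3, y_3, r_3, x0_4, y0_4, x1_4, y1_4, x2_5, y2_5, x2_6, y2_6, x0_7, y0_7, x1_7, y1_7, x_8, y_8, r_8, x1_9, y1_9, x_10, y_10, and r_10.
x0_1 = 396
y0_1 = 188
x_2 = 468
y_2 = 448
r_2 = 64
x_3 = 492
y_3 = 504
r_3 = 40
x0_4 = 400
y0_4 = 520
x1_4 = 436
y1_4 = 588
x2_5 = 108
y2_5 = 400
x2_6 = 384
y2_6 = 160
x0_7 = 324
y0_7 = 236
x1_7 = 356
y1_7 = 352
x_8 = 288
y_8 = 132
r_8 = 76
x1_9 = 376
y1_9 = 492
x_10 = 396
y_10 = 316
r_10 = 48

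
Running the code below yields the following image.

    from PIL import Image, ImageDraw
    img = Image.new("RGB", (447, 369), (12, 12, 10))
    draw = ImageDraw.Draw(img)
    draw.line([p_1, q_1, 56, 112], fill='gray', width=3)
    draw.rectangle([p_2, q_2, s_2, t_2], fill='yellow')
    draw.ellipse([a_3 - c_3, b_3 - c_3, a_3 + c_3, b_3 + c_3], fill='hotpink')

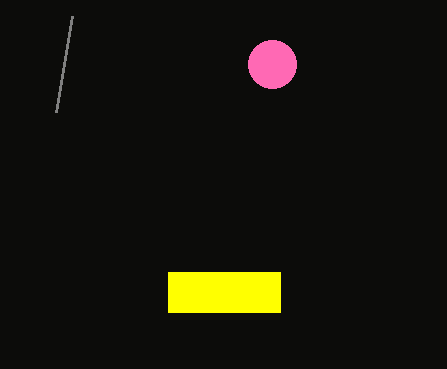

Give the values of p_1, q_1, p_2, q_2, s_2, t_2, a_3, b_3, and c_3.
p_1 = 72
q_1 = 16
p_2 = 168
q_2 = 272
s_2 = 280
t_2 = 312
a_3 = 272
b_3 = 64
c_3 = 24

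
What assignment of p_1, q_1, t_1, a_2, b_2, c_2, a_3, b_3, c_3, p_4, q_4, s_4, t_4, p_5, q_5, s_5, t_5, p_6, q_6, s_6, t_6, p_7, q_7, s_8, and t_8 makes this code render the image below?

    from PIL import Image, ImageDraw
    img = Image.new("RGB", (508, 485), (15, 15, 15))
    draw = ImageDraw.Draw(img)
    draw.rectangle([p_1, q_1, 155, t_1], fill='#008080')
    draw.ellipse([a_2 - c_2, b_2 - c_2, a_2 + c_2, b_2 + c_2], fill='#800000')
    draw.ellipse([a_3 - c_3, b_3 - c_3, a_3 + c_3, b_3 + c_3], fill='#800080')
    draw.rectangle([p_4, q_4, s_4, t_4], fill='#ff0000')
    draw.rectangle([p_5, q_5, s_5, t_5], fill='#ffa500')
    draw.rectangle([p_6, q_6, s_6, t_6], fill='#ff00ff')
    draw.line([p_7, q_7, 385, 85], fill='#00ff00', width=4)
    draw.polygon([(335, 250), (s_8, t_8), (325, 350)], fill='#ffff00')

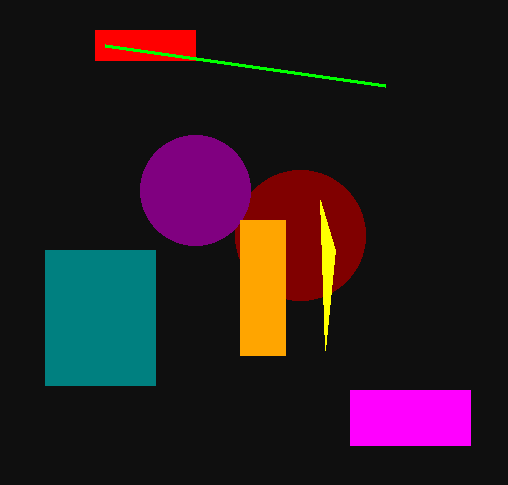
p_1 = 45, q_1 = 250, t_1 = 385, a_2 = 300, b_2 = 235, c_2 = 65, a_3 = 195, b_3 = 190, c_3 = 55, p_4 = 95, q_4 = 30, s_4 = 195, t_4 = 60, p_5 = 240, q_5 = 220, s_5 = 285, t_5 = 355, p_6 = 350, q_6 = 390, s_6 = 470, t_6 = 445, p_7 = 105, q_7 = 45, s_8 = 320, t_8 = 200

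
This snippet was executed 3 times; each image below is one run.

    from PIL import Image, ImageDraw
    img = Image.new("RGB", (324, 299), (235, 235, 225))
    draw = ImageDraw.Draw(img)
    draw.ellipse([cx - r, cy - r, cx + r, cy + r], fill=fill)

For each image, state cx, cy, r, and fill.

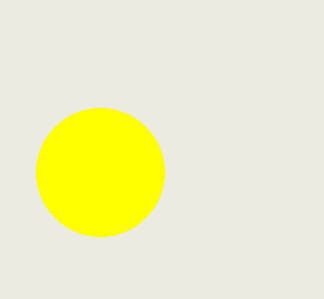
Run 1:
cx = 100
cy = 172
r = 64
fill = 'yellow'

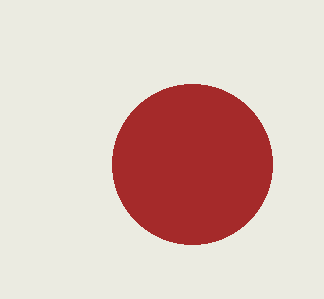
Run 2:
cx = 192
cy = 164
r = 80
fill = 'brown'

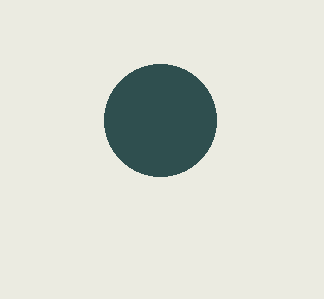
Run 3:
cx = 160; cy = 120; r = 56; fill = 'darkslategray'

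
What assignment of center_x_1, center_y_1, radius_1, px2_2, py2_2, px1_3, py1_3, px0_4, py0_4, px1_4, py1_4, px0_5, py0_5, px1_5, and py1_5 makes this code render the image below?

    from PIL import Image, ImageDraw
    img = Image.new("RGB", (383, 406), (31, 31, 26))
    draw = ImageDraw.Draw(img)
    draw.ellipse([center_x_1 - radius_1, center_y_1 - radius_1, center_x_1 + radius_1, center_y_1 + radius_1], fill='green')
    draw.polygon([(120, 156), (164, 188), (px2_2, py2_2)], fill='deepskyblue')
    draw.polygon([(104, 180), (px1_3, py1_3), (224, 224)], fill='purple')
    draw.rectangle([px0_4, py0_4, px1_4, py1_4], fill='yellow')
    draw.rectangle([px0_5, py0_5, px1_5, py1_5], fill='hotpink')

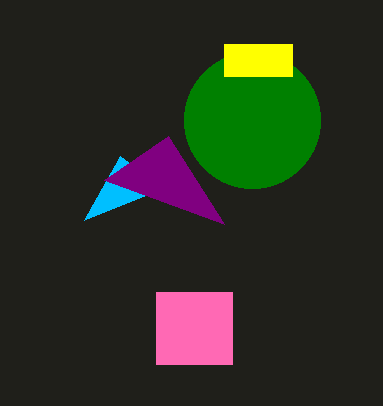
center_x_1 = 252, center_y_1 = 120, radius_1 = 68, px2_2 = 84, py2_2 = 220, px1_3 = 168, py1_3 = 136, px0_4 = 224, py0_4 = 44, px1_4 = 292, py1_4 = 76, px0_5 = 156, py0_5 = 292, px1_5 = 232, py1_5 = 364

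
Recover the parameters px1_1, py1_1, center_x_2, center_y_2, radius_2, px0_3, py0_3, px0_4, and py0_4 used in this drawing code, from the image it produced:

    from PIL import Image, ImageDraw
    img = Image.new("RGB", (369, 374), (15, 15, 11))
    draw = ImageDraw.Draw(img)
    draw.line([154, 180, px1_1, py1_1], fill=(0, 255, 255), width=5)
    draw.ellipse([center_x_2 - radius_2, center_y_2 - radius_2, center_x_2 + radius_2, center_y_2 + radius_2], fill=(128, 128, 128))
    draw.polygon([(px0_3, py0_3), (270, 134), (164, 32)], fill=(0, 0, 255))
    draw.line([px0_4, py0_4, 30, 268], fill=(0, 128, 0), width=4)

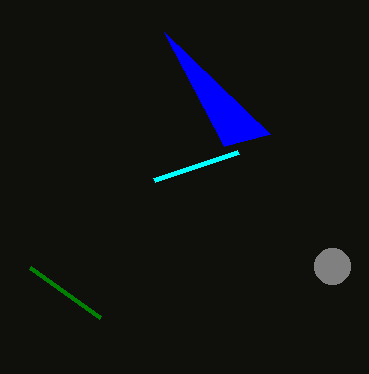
px1_1 = 238
py1_1 = 152
center_x_2 = 332
center_y_2 = 266
radius_2 = 18
px0_3 = 224
py0_3 = 146
px0_4 = 100
py0_4 = 318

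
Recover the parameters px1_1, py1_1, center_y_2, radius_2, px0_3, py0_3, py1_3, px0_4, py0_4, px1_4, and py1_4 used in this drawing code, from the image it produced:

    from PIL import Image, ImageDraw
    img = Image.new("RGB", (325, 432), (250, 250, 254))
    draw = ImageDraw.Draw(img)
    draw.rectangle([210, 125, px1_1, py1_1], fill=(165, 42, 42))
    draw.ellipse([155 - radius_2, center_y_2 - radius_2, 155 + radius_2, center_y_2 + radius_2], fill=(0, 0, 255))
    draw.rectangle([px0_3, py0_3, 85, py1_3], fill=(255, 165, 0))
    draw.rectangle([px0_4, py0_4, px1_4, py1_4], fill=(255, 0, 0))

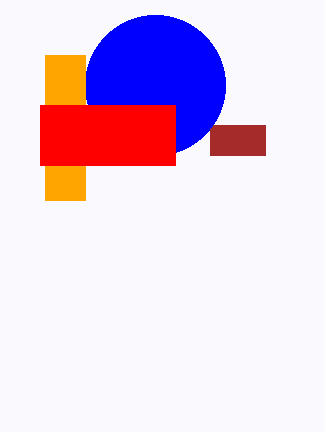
px1_1 = 265
py1_1 = 155
center_y_2 = 85
radius_2 = 70
px0_3 = 45
py0_3 = 55
py1_3 = 200
px0_4 = 40
py0_4 = 105
px1_4 = 175
py1_4 = 165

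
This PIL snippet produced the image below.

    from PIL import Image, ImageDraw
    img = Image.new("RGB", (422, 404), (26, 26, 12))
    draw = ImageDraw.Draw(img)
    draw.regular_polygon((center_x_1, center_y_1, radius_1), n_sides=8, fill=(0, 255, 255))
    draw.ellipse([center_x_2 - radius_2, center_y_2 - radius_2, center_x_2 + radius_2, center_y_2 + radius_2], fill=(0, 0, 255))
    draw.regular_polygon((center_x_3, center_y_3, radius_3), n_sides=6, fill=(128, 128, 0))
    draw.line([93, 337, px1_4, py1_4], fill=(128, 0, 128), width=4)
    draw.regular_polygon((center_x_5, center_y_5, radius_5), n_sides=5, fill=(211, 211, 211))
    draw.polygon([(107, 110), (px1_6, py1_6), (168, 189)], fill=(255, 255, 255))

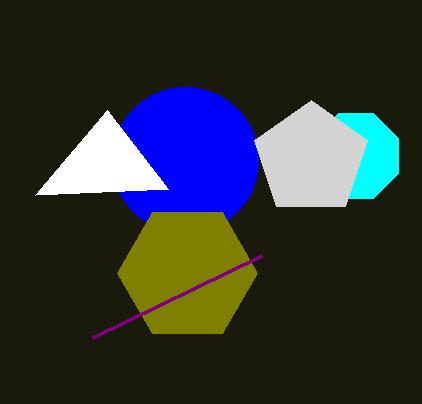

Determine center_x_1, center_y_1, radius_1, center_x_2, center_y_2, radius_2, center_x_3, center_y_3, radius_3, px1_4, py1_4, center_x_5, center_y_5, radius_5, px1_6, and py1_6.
center_x_1 = 356
center_y_1 = 156
radius_1 = 46
center_x_2 = 185
center_y_2 = 160
radius_2 = 73
center_x_3 = 187
center_y_3 = 273
radius_3 = 70
px1_4 = 262
py1_4 = 255
center_x_5 = 311
center_y_5 = 159
radius_5 = 59
px1_6 = 35
py1_6 = 195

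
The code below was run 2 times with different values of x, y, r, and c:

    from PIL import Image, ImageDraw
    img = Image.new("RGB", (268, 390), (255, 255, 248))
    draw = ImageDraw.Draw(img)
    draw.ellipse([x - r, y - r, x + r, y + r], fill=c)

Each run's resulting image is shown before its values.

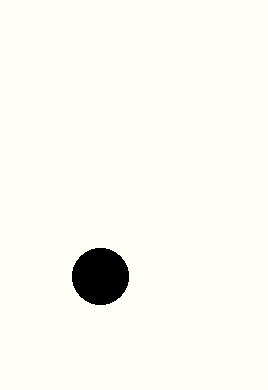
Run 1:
x = 100
y = 276
r = 28
c = 'black'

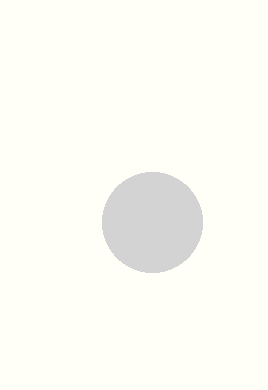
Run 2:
x = 152
y = 222
r = 50
c = 'lightgray'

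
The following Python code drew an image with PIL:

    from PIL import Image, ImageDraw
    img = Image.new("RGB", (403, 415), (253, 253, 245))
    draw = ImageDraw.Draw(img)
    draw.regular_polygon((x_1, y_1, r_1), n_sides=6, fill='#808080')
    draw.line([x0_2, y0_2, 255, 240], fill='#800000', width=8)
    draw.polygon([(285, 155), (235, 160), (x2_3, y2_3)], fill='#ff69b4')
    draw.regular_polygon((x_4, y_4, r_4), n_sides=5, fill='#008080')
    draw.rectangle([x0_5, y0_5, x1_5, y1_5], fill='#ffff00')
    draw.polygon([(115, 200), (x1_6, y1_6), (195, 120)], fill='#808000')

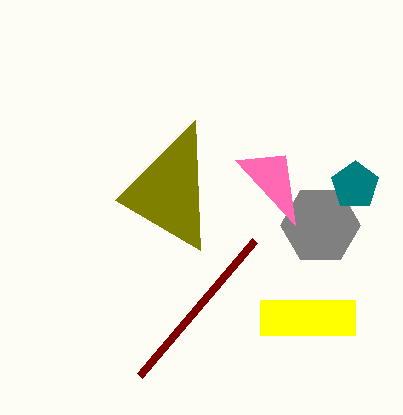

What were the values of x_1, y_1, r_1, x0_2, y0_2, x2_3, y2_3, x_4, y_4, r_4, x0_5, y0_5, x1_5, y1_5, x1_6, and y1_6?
x_1 = 320; y_1 = 225; r_1 = 40; x0_2 = 140; y0_2 = 375; x2_3 = 295; y2_3 = 225; x_4 = 355; y_4 = 185; r_4 = 25; x0_5 = 260; y0_5 = 300; x1_5 = 355; y1_5 = 335; x1_6 = 200; y1_6 = 250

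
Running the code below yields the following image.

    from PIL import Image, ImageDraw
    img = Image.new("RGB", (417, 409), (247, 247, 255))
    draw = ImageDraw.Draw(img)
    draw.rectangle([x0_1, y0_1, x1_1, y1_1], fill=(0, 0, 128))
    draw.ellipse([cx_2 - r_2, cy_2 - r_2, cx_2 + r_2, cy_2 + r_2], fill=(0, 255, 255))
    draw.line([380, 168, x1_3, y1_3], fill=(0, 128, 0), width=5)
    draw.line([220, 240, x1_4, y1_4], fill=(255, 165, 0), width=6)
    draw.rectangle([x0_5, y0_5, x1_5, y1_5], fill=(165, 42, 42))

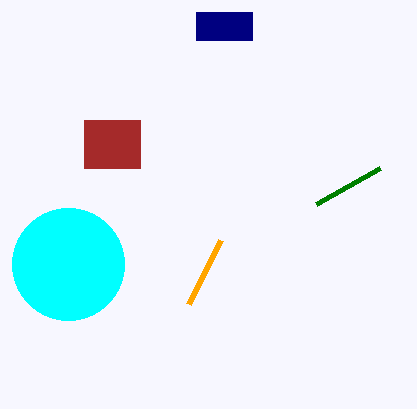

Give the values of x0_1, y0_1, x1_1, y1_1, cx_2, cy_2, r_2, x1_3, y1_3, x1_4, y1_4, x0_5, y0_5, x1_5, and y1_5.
x0_1 = 196
y0_1 = 12
x1_1 = 252
y1_1 = 40
cx_2 = 68
cy_2 = 264
r_2 = 56
x1_3 = 316
y1_3 = 204
x1_4 = 188
y1_4 = 304
x0_5 = 84
y0_5 = 120
x1_5 = 140
y1_5 = 168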